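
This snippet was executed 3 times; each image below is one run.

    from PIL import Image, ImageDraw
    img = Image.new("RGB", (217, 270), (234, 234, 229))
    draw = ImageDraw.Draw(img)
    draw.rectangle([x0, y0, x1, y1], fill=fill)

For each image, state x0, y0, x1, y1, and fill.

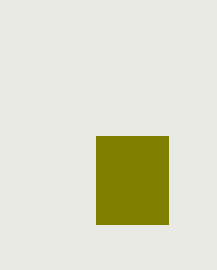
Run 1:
x0 = 96
y0 = 136
x1 = 168
y1 = 224
fill = 'olive'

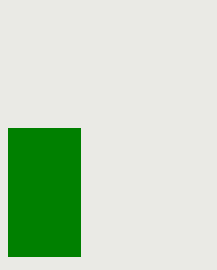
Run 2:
x0 = 8, y0 = 128, x1 = 80, y1 = 256, fill = 'green'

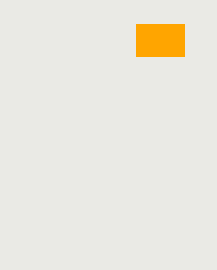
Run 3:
x0 = 136, y0 = 24, x1 = 184, y1 = 56, fill = 'orange'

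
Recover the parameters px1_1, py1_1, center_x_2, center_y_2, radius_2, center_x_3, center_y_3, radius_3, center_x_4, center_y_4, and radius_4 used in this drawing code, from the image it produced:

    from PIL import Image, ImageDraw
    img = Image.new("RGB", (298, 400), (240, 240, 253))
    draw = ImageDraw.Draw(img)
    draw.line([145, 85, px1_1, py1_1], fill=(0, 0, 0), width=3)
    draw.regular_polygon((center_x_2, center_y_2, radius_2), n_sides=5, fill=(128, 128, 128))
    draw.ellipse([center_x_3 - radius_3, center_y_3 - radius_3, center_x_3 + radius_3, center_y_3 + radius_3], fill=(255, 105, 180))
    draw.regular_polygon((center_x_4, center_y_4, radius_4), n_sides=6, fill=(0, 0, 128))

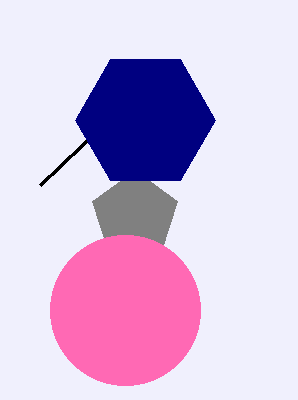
px1_1 = 40
py1_1 = 185
center_x_2 = 135
center_y_2 = 215
radius_2 = 45
center_x_3 = 125
center_y_3 = 310
radius_3 = 75
center_x_4 = 145
center_y_4 = 120
radius_4 = 70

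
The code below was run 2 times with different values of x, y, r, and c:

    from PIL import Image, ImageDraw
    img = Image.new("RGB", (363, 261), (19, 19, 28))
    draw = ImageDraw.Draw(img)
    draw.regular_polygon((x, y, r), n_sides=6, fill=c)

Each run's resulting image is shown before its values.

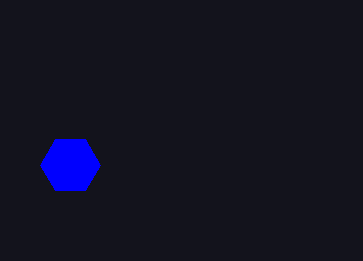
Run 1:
x = 70; y = 165; r = 30; c = 'blue'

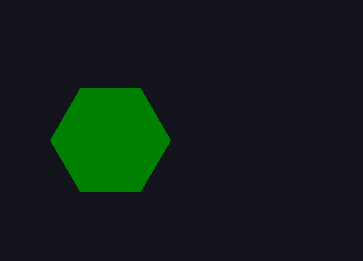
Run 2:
x = 110
y = 140
r = 60
c = 'green'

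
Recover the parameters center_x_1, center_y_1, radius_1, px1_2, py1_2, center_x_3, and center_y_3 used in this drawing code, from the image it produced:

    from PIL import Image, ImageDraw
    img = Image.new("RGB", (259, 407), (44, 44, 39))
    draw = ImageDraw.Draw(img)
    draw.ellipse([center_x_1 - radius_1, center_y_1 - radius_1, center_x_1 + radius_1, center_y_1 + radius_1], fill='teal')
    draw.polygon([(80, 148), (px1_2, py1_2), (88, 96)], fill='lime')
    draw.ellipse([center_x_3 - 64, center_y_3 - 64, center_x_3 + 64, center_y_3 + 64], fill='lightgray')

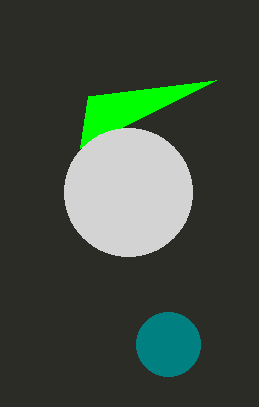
center_x_1 = 168; center_y_1 = 344; radius_1 = 32; px1_2 = 216; py1_2 = 80; center_x_3 = 128; center_y_3 = 192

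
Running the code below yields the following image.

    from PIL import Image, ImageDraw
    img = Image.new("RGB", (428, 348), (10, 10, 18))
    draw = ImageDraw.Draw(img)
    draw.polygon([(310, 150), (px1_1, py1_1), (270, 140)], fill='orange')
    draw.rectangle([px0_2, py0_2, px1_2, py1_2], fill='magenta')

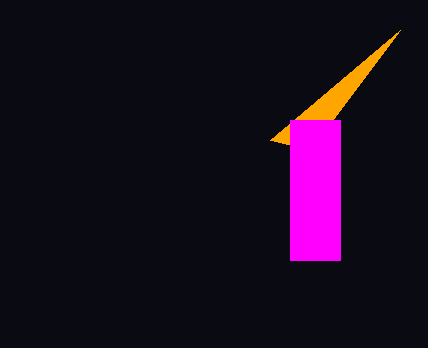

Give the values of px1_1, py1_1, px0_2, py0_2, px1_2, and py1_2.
px1_1 = 400, py1_1 = 30, px0_2 = 290, py0_2 = 120, px1_2 = 340, py1_2 = 260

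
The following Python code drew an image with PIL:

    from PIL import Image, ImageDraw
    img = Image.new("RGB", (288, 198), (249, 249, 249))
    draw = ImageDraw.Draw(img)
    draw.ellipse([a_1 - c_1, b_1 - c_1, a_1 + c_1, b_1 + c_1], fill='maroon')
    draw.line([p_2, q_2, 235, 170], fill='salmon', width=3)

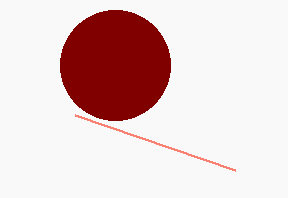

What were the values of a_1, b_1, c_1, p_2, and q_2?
a_1 = 115; b_1 = 65; c_1 = 55; p_2 = 75; q_2 = 115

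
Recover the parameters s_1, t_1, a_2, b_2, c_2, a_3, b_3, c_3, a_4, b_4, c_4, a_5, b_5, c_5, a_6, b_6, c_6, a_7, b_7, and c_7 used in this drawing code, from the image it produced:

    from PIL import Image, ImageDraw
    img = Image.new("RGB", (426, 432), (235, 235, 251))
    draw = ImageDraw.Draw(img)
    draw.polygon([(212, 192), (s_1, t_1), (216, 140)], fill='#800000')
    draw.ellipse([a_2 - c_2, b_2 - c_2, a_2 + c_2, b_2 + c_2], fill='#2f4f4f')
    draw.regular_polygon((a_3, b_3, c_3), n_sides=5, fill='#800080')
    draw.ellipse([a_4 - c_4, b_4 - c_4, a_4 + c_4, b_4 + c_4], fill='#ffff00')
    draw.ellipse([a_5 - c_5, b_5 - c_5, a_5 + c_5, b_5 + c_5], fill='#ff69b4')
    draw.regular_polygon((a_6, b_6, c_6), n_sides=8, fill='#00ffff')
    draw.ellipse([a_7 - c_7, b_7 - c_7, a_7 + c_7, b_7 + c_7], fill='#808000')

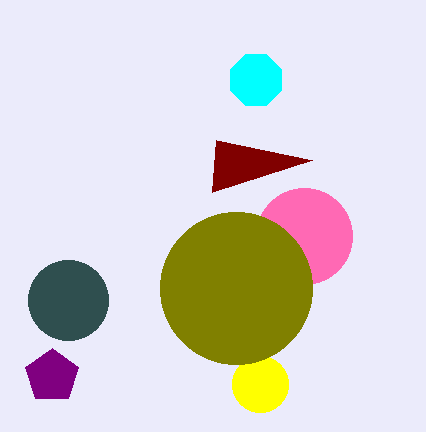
s_1 = 312, t_1 = 160, a_2 = 68, b_2 = 300, c_2 = 40, a_3 = 52, b_3 = 376, c_3 = 28, a_4 = 260, b_4 = 384, c_4 = 28, a_5 = 304, b_5 = 236, c_5 = 48, a_6 = 256, b_6 = 80, c_6 = 28, a_7 = 236, b_7 = 288, c_7 = 76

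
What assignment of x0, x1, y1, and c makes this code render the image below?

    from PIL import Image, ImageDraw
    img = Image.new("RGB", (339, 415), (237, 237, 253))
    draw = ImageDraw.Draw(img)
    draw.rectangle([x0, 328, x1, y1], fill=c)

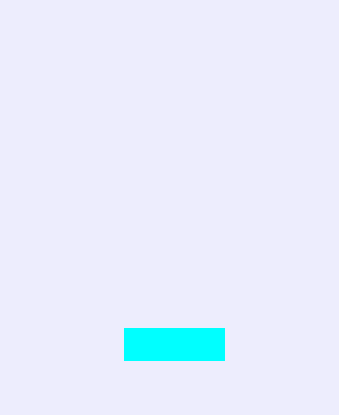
x0 = 124; x1 = 224; y1 = 360; c = 'cyan'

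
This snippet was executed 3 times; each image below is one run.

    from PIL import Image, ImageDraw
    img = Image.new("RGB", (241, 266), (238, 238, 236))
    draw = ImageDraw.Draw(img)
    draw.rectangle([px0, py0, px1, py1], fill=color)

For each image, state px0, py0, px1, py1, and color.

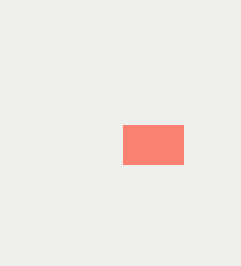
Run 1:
px0 = 123
py0 = 125
px1 = 183
py1 = 164
color = 'salmon'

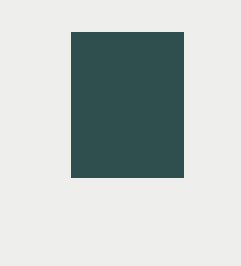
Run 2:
px0 = 71
py0 = 32
px1 = 183
py1 = 177
color = 'darkslategray'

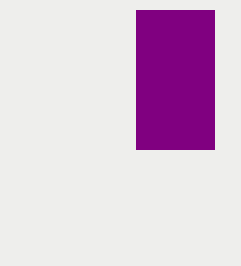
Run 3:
px0 = 136, py0 = 10, px1 = 214, py1 = 149, color = 'purple'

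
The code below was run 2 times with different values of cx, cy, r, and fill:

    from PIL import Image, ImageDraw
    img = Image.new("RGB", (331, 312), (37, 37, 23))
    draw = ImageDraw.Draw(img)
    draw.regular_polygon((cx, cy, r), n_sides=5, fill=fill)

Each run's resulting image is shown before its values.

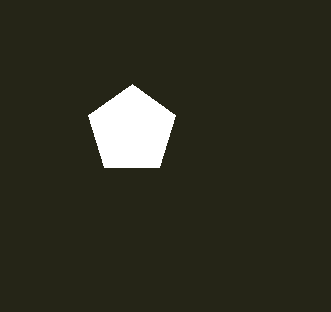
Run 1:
cx = 132; cy = 130; r = 46; fill = 'white'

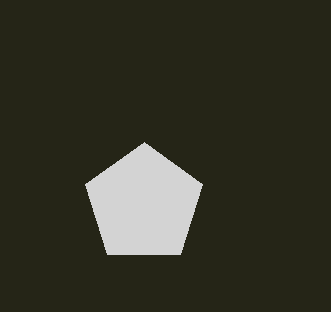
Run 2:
cx = 144, cy = 204, r = 62, fill = 'lightgray'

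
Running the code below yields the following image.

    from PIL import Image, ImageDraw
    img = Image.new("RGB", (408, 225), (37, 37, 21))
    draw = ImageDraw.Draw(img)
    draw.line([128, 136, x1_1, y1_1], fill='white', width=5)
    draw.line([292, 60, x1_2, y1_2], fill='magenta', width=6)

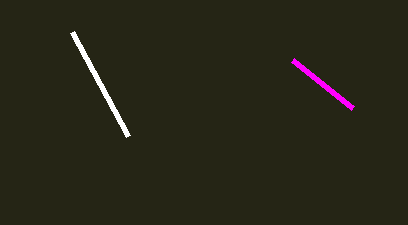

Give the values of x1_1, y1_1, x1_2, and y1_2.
x1_1 = 72, y1_1 = 32, x1_2 = 352, y1_2 = 108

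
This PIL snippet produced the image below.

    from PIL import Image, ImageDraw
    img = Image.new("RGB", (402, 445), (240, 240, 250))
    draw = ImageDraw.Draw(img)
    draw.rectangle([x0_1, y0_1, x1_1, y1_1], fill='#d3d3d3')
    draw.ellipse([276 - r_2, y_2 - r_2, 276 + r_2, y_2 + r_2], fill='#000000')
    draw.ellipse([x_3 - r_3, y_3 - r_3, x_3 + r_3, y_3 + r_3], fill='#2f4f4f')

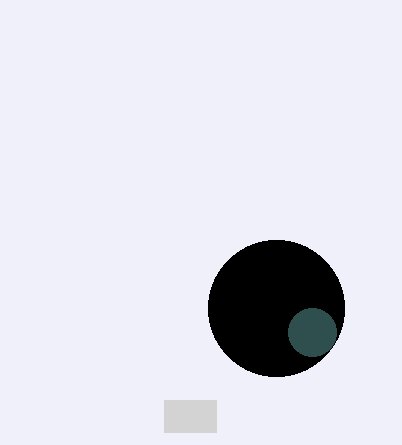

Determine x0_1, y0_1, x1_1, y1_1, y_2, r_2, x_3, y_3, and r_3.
x0_1 = 164
y0_1 = 400
x1_1 = 216
y1_1 = 432
y_2 = 308
r_2 = 68
x_3 = 312
y_3 = 332
r_3 = 24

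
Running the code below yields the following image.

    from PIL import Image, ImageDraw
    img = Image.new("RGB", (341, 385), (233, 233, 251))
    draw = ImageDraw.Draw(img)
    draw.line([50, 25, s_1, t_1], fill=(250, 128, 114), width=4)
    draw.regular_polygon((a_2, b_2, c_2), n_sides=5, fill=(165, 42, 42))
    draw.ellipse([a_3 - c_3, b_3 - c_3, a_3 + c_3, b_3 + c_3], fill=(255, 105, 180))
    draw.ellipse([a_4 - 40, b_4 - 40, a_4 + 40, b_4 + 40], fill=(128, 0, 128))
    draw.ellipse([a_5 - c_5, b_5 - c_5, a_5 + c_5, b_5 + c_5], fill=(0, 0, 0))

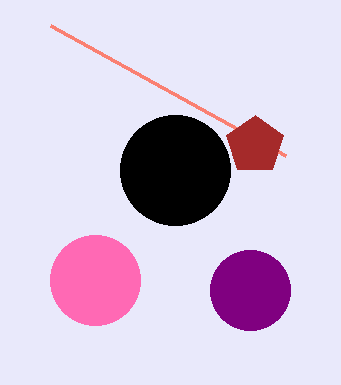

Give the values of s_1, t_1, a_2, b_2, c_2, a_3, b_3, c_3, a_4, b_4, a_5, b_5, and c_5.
s_1 = 285; t_1 = 155; a_2 = 255; b_2 = 145; c_2 = 30; a_3 = 95; b_3 = 280; c_3 = 45; a_4 = 250; b_4 = 290; a_5 = 175; b_5 = 170; c_5 = 55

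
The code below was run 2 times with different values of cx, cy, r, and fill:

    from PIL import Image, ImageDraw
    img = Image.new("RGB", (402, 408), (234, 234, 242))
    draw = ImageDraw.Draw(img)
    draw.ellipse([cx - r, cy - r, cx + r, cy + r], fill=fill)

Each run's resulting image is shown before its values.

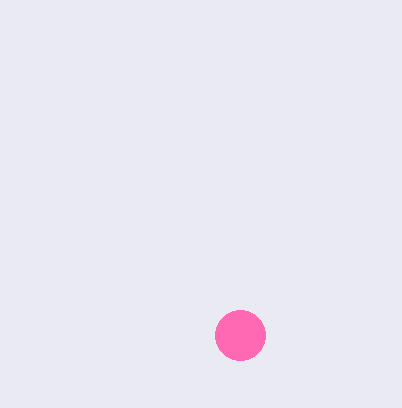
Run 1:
cx = 240, cy = 335, r = 25, fill = 'hotpink'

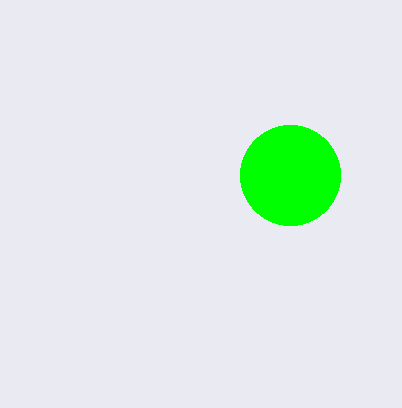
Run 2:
cx = 290; cy = 175; r = 50; fill = 'lime'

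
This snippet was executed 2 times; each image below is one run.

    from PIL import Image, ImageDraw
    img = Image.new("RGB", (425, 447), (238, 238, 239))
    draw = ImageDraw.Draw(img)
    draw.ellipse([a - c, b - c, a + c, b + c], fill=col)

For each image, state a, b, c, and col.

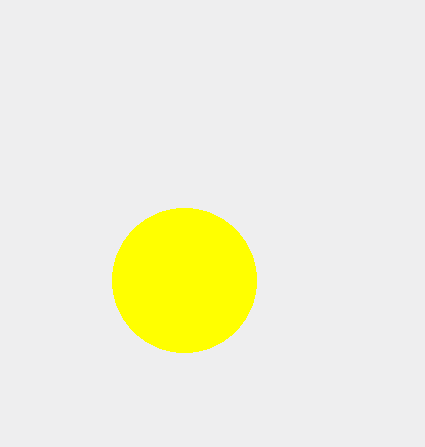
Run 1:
a = 184
b = 280
c = 72
col = 'yellow'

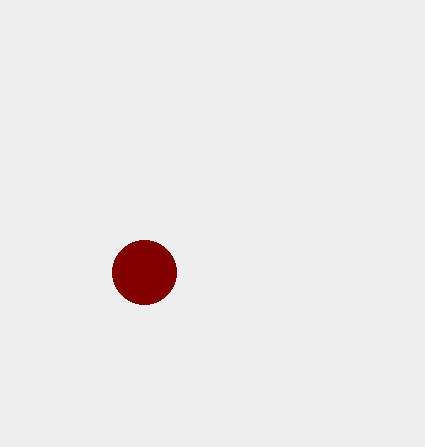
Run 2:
a = 144; b = 272; c = 32; col = 'maroon'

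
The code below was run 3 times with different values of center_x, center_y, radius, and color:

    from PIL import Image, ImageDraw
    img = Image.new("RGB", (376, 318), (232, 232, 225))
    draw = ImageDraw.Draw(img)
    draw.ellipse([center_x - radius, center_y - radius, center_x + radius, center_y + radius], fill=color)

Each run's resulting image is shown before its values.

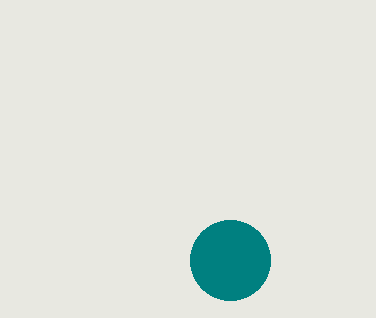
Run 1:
center_x = 230, center_y = 260, radius = 40, color = 'teal'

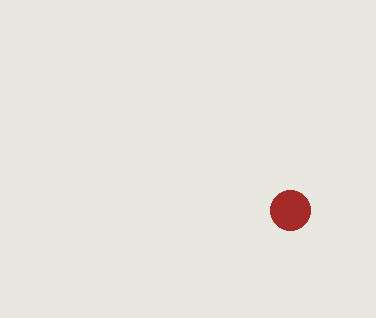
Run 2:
center_x = 290; center_y = 210; radius = 20; color = 'brown'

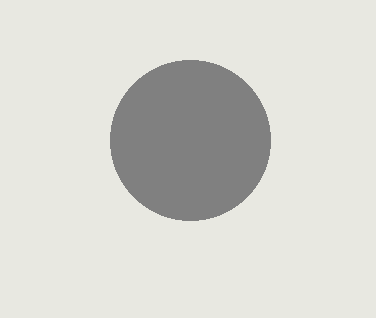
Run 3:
center_x = 190, center_y = 140, radius = 80, color = 'gray'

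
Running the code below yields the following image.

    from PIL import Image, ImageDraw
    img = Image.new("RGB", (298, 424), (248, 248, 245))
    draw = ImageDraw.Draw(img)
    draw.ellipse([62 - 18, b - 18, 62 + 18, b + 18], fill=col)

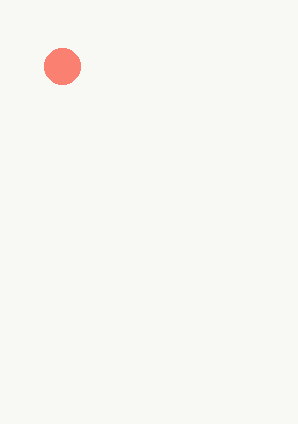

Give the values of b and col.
b = 66
col = 'salmon'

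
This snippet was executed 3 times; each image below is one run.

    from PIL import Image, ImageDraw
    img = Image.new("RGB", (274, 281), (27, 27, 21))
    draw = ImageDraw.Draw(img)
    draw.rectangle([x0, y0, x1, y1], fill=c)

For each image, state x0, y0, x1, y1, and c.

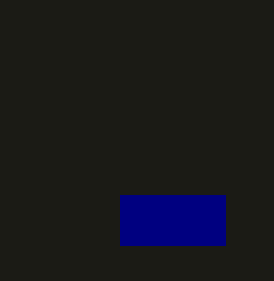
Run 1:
x0 = 120; y0 = 195; x1 = 225; y1 = 245; c = 'navy'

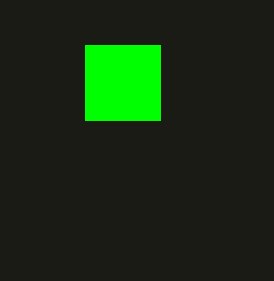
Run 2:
x0 = 85; y0 = 45; x1 = 160; y1 = 120; c = 'lime'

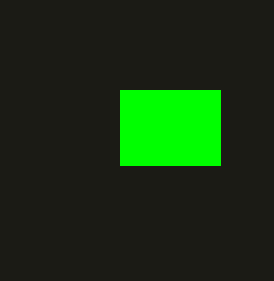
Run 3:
x0 = 120; y0 = 90; x1 = 220; y1 = 165; c = 'lime'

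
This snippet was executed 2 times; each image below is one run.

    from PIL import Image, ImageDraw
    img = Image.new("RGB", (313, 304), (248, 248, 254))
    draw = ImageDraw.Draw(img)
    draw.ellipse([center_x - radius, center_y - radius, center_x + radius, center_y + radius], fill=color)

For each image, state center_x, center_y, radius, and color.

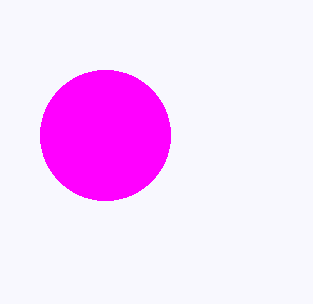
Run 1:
center_x = 105, center_y = 135, radius = 65, color = 'magenta'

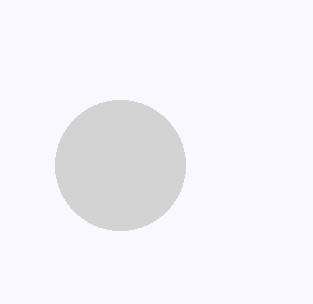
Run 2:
center_x = 120, center_y = 165, radius = 65, color = 'lightgray'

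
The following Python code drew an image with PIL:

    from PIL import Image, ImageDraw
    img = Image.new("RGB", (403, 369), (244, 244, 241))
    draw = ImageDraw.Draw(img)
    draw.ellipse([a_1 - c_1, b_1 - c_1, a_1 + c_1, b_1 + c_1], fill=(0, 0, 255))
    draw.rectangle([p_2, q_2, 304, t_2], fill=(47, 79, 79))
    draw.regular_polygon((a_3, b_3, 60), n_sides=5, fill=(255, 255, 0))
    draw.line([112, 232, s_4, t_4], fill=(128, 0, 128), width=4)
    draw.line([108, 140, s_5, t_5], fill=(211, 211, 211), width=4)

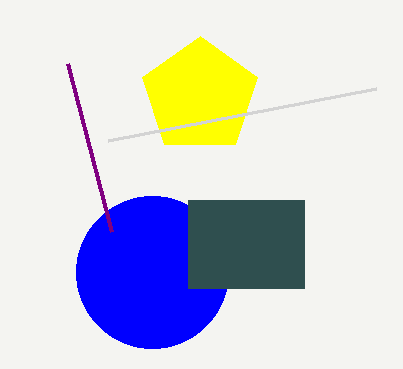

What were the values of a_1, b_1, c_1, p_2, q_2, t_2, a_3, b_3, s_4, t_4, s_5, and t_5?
a_1 = 152, b_1 = 272, c_1 = 76, p_2 = 188, q_2 = 200, t_2 = 288, a_3 = 200, b_3 = 96, s_4 = 68, t_4 = 64, s_5 = 376, t_5 = 88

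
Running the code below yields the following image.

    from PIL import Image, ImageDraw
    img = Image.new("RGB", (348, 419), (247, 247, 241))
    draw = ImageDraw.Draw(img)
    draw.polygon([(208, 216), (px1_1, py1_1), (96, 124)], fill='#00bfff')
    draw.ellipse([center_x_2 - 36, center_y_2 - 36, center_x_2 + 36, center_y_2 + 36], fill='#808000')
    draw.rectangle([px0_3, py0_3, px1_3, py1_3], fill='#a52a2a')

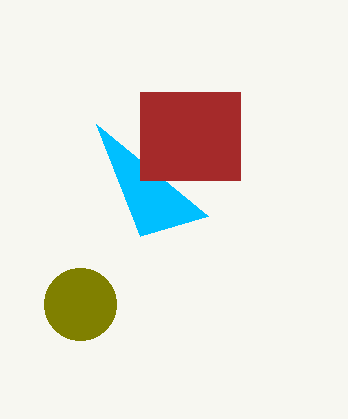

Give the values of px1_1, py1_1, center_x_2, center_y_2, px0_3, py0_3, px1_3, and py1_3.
px1_1 = 140
py1_1 = 236
center_x_2 = 80
center_y_2 = 304
px0_3 = 140
py0_3 = 92
px1_3 = 240
py1_3 = 180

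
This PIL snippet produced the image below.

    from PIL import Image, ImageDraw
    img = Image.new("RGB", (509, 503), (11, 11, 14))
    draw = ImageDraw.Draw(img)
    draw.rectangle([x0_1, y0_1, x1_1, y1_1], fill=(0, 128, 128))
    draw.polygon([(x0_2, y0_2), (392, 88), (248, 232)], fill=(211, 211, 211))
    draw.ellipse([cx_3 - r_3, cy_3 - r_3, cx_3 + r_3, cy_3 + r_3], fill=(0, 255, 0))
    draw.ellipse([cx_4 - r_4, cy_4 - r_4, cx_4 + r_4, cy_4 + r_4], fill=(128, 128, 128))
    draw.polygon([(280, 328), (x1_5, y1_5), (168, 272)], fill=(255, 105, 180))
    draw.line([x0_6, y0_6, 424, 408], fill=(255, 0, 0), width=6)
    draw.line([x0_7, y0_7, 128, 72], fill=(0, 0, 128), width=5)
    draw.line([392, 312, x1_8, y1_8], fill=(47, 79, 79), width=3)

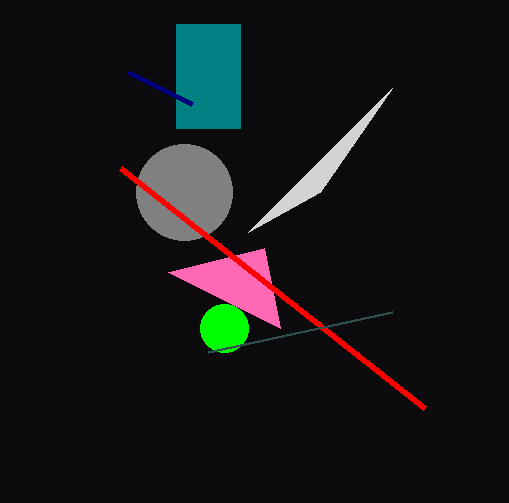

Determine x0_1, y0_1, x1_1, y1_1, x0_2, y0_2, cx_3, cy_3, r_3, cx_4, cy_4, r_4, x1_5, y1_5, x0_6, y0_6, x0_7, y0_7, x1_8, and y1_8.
x0_1 = 176; y0_1 = 24; x1_1 = 240; y1_1 = 128; x0_2 = 320; y0_2 = 192; cx_3 = 224; cy_3 = 328; r_3 = 24; cx_4 = 184; cy_4 = 192; r_4 = 48; x1_5 = 264; y1_5 = 248; x0_6 = 120; y0_6 = 168; x0_7 = 192; y0_7 = 104; x1_8 = 208; y1_8 = 352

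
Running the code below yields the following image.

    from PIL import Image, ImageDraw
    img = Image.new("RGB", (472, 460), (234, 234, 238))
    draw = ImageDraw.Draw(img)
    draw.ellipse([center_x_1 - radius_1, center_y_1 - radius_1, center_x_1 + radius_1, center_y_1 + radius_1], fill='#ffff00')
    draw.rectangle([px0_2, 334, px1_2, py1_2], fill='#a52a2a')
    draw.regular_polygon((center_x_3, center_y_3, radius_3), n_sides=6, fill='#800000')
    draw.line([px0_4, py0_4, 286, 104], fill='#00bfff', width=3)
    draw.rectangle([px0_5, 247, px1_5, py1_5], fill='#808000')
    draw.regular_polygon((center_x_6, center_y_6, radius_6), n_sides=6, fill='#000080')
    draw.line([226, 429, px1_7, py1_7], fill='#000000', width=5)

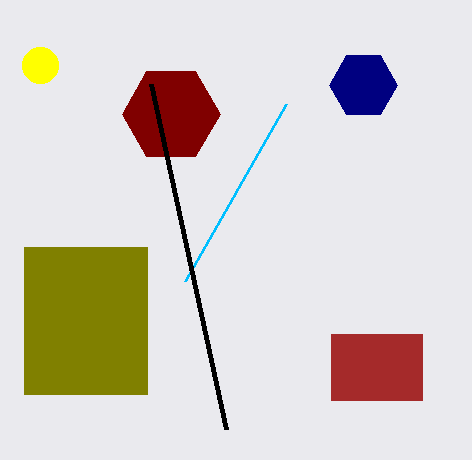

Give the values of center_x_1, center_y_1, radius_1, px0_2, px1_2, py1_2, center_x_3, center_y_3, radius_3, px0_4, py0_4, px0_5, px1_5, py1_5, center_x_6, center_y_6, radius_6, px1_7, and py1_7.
center_x_1 = 40; center_y_1 = 65; radius_1 = 18; px0_2 = 331; px1_2 = 422; py1_2 = 400; center_x_3 = 171; center_y_3 = 114; radius_3 = 49; px0_4 = 185; py0_4 = 281; px0_5 = 24; px1_5 = 147; py1_5 = 394; center_x_6 = 363; center_y_6 = 85; radius_6 = 34; px1_7 = 151; py1_7 = 84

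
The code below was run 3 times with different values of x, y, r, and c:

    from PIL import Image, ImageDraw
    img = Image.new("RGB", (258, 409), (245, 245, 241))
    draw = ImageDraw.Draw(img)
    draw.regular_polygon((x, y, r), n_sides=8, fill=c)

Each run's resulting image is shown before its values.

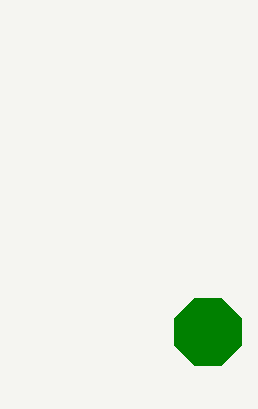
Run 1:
x = 208, y = 332, r = 36, c = 'green'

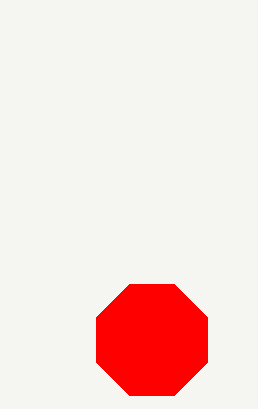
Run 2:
x = 152; y = 340; r = 60; c = 'red'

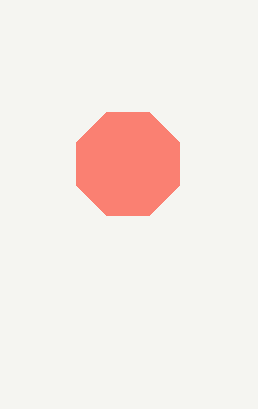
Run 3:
x = 128, y = 164, r = 56, c = 'salmon'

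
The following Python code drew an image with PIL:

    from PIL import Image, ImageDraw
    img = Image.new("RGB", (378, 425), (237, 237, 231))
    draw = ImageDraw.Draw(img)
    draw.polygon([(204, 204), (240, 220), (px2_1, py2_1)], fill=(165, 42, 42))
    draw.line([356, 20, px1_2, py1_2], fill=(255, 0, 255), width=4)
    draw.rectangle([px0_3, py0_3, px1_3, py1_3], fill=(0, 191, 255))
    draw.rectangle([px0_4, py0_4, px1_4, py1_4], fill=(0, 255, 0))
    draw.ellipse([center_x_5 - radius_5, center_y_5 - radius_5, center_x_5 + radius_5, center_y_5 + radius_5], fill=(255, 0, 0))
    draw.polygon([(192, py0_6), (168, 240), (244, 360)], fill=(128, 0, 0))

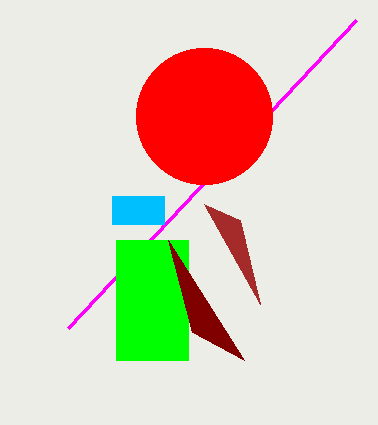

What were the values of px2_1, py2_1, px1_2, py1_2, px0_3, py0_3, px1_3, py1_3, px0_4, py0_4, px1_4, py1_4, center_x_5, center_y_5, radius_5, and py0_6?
px2_1 = 260; py2_1 = 304; px1_2 = 68; py1_2 = 328; px0_3 = 112; py0_3 = 196; px1_3 = 164; py1_3 = 224; px0_4 = 116; py0_4 = 240; px1_4 = 188; py1_4 = 360; center_x_5 = 204; center_y_5 = 116; radius_5 = 68; py0_6 = 332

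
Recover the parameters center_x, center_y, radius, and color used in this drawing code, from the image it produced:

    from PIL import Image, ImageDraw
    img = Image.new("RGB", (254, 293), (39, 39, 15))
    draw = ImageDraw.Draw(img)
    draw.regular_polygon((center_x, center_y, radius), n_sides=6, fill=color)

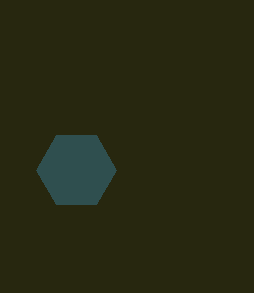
center_x = 76, center_y = 170, radius = 40, color = 'darkslategray'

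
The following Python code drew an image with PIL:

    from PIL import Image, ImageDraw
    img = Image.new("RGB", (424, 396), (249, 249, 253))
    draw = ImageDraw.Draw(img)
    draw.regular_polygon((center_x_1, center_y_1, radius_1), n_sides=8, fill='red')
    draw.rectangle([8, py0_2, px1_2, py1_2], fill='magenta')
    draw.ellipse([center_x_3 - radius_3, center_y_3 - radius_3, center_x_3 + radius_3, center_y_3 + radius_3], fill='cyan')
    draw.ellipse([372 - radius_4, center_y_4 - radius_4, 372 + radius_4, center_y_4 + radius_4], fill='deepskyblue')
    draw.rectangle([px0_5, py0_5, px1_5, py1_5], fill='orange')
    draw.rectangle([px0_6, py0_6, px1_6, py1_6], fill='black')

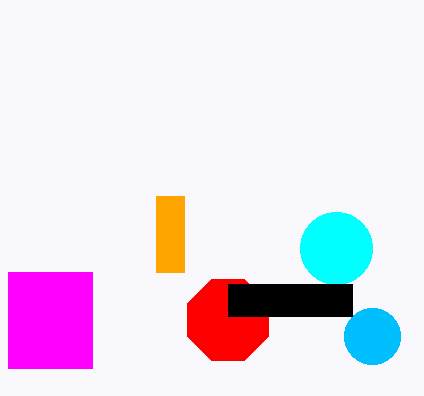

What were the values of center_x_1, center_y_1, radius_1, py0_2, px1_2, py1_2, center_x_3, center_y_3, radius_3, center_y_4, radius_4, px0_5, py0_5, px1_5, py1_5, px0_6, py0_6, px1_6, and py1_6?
center_x_1 = 228, center_y_1 = 320, radius_1 = 44, py0_2 = 272, px1_2 = 92, py1_2 = 368, center_x_3 = 336, center_y_3 = 248, radius_3 = 36, center_y_4 = 336, radius_4 = 28, px0_5 = 156, py0_5 = 196, px1_5 = 184, py1_5 = 272, px0_6 = 228, py0_6 = 284, px1_6 = 352, py1_6 = 316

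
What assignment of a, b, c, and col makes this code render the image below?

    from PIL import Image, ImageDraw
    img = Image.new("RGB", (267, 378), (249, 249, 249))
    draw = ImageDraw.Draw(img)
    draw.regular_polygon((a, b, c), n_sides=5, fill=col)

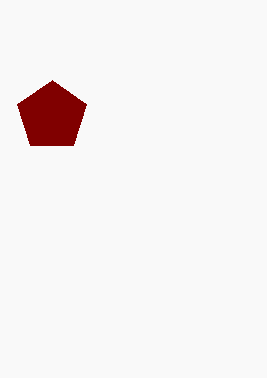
a = 52
b = 116
c = 36
col = 'maroon'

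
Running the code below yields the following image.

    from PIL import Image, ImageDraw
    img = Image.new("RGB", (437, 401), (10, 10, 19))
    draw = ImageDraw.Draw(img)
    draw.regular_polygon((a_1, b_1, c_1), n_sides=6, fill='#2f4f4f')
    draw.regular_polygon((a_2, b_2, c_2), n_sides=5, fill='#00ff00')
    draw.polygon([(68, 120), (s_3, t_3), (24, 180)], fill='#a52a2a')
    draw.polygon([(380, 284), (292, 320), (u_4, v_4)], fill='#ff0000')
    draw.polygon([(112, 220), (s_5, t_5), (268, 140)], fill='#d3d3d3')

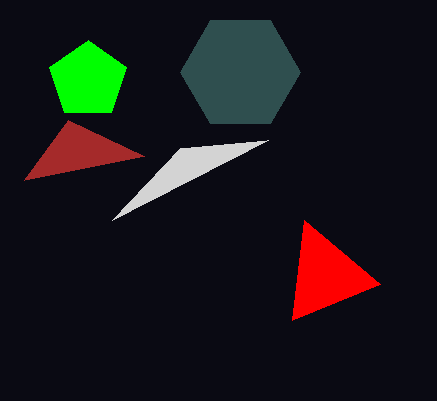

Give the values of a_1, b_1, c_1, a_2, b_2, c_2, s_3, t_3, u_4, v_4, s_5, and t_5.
a_1 = 240; b_1 = 72; c_1 = 60; a_2 = 88; b_2 = 80; c_2 = 40; s_3 = 144; t_3 = 156; u_4 = 304; v_4 = 220; s_5 = 180; t_5 = 148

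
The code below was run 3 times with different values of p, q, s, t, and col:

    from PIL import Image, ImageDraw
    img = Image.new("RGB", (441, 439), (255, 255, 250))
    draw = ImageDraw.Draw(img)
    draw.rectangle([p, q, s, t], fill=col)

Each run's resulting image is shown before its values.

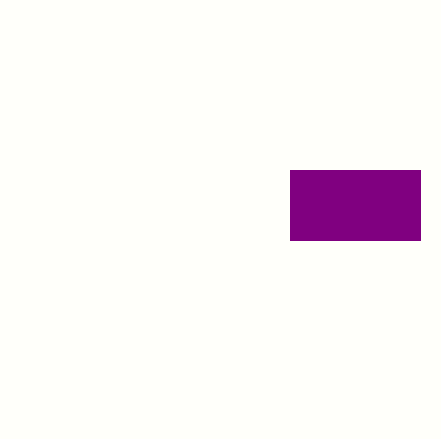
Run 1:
p = 290; q = 170; s = 420; t = 240; col = 'purple'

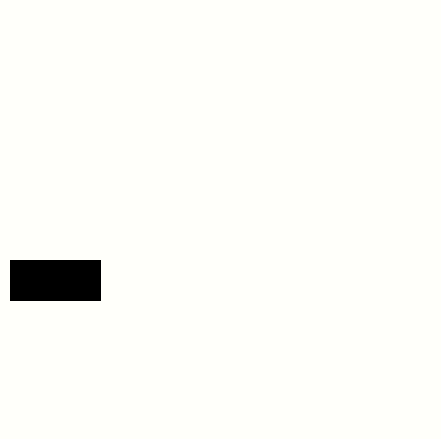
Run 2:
p = 10, q = 260, s = 100, t = 300, col = 'black'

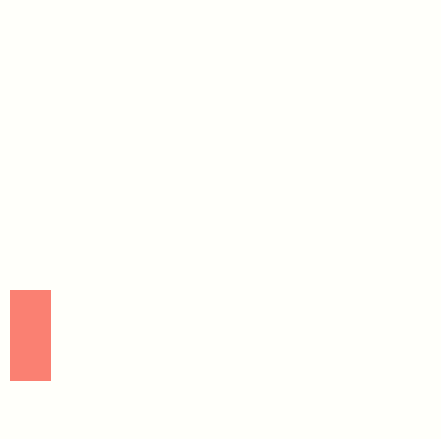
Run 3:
p = 10
q = 290
s = 50
t = 380
col = 'salmon'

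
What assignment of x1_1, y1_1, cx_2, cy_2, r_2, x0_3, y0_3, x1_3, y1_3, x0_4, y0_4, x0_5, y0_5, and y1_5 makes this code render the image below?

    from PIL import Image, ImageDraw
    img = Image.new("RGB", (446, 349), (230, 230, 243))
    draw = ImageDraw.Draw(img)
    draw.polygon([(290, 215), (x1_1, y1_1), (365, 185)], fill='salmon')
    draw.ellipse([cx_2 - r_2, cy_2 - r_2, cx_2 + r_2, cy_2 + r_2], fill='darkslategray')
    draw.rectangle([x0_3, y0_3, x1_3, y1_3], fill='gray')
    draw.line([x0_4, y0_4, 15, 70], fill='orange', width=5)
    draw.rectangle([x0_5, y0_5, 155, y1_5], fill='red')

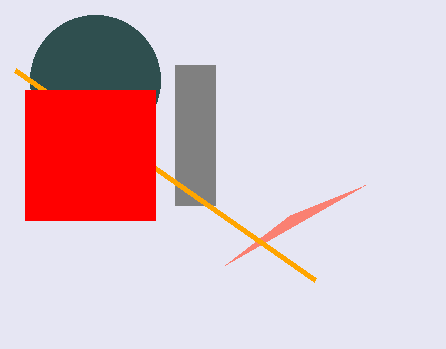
x1_1 = 225
y1_1 = 265
cx_2 = 95
cy_2 = 80
r_2 = 65
x0_3 = 175
y0_3 = 65
x1_3 = 215
y1_3 = 205
x0_4 = 315
y0_4 = 280
x0_5 = 25
y0_5 = 90
y1_5 = 220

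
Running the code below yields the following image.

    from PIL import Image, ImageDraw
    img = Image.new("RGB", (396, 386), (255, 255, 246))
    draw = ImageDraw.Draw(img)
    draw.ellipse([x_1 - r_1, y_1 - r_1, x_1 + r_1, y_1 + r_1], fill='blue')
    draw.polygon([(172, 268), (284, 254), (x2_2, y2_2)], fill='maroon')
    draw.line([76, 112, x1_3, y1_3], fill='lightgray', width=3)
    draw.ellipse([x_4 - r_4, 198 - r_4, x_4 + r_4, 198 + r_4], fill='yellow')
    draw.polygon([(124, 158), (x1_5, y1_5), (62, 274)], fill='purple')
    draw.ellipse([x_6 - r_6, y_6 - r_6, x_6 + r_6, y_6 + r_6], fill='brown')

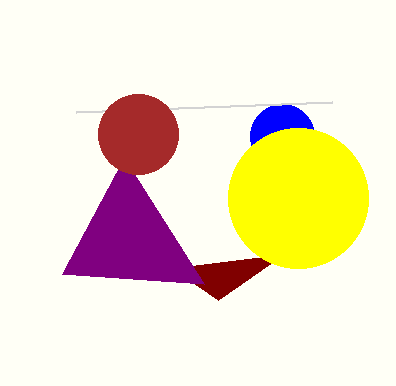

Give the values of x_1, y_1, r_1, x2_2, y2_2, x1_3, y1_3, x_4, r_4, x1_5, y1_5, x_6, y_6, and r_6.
x_1 = 282; y_1 = 136; r_1 = 32; x2_2 = 218; y2_2 = 300; x1_3 = 332; y1_3 = 102; x_4 = 298; r_4 = 70; x1_5 = 204; y1_5 = 284; x_6 = 138; y_6 = 134; r_6 = 40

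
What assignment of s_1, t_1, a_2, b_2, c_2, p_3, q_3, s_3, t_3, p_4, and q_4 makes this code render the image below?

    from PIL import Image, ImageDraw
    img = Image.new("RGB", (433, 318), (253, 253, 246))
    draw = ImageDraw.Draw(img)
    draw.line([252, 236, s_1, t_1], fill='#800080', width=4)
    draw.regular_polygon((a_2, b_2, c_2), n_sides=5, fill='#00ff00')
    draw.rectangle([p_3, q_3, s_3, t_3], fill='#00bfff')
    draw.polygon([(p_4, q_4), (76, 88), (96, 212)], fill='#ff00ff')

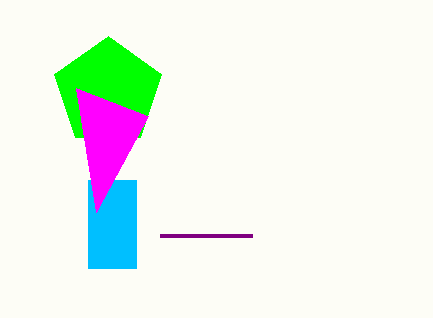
s_1 = 160; t_1 = 236; a_2 = 108; b_2 = 92; c_2 = 56; p_3 = 88; q_3 = 180; s_3 = 136; t_3 = 268; p_4 = 148; q_4 = 116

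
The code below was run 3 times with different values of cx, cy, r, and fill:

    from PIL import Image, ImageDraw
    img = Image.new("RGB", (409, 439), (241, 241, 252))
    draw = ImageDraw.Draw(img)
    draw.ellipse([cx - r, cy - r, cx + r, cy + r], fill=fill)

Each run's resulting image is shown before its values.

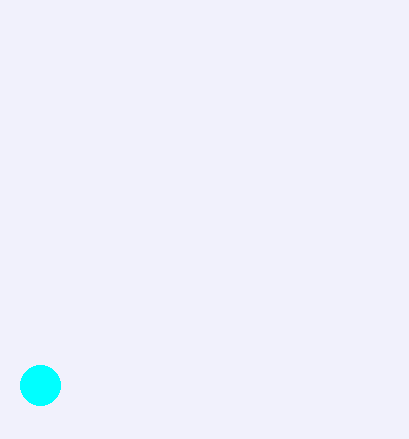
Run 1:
cx = 40; cy = 385; r = 20; fill = 'cyan'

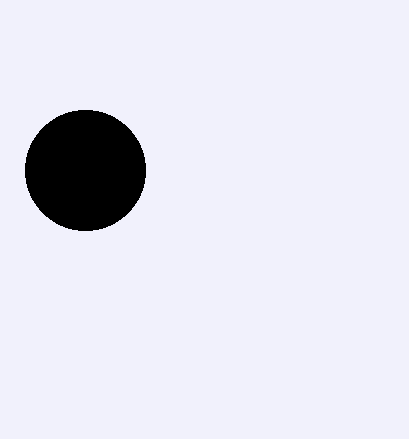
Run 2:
cx = 85; cy = 170; r = 60; fill = 'black'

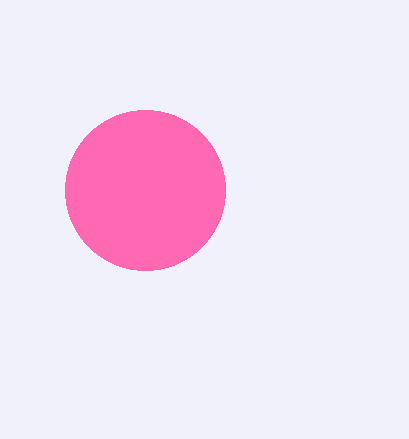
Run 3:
cx = 145, cy = 190, r = 80, fill = 'hotpink'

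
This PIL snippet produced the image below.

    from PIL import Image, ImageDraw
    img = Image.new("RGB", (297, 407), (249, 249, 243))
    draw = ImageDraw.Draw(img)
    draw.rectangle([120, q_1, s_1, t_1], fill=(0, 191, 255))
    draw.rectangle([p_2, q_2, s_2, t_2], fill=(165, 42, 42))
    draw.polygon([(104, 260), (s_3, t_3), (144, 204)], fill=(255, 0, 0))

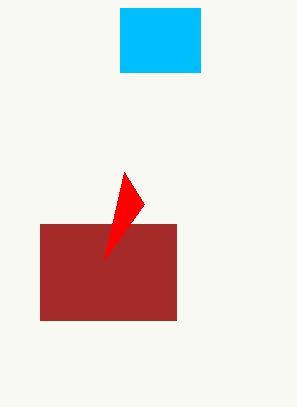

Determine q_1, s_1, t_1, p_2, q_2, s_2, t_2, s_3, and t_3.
q_1 = 8, s_1 = 200, t_1 = 72, p_2 = 40, q_2 = 224, s_2 = 176, t_2 = 320, s_3 = 124, t_3 = 172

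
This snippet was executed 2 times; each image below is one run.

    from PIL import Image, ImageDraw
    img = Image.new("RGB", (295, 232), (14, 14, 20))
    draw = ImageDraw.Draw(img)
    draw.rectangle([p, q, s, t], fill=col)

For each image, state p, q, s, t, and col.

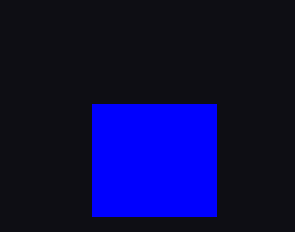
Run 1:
p = 92; q = 104; s = 216; t = 216; col = 'blue'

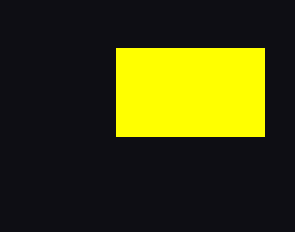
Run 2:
p = 116
q = 48
s = 264
t = 136
col = 'yellow'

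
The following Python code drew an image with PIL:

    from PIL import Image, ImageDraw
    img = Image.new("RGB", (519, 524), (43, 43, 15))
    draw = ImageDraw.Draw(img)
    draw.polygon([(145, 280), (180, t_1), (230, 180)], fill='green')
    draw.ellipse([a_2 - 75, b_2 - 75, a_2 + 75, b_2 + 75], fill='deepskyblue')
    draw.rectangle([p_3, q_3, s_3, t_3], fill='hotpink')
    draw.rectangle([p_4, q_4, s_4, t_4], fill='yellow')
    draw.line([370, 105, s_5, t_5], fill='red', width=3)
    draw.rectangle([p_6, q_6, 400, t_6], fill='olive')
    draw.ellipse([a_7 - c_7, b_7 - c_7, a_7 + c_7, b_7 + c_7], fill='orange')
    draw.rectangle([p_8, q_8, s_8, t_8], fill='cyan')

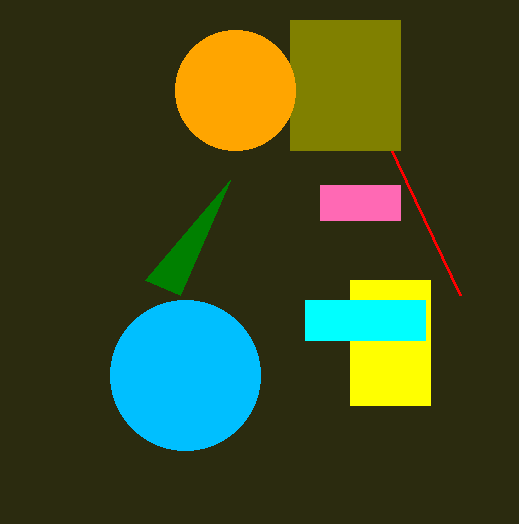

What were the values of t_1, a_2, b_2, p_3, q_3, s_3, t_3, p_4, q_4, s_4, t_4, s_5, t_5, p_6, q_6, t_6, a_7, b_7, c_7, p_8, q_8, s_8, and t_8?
t_1 = 295
a_2 = 185
b_2 = 375
p_3 = 320
q_3 = 185
s_3 = 400
t_3 = 220
p_4 = 350
q_4 = 280
s_4 = 430
t_4 = 405
s_5 = 460
t_5 = 295
p_6 = 290
q_6 = 20
t_6 = 150
a_7 = 235
b_7 = 90
c_7 = 60
p_8 = 305
q_8 = 300
s_8 = 425
t_8 = 340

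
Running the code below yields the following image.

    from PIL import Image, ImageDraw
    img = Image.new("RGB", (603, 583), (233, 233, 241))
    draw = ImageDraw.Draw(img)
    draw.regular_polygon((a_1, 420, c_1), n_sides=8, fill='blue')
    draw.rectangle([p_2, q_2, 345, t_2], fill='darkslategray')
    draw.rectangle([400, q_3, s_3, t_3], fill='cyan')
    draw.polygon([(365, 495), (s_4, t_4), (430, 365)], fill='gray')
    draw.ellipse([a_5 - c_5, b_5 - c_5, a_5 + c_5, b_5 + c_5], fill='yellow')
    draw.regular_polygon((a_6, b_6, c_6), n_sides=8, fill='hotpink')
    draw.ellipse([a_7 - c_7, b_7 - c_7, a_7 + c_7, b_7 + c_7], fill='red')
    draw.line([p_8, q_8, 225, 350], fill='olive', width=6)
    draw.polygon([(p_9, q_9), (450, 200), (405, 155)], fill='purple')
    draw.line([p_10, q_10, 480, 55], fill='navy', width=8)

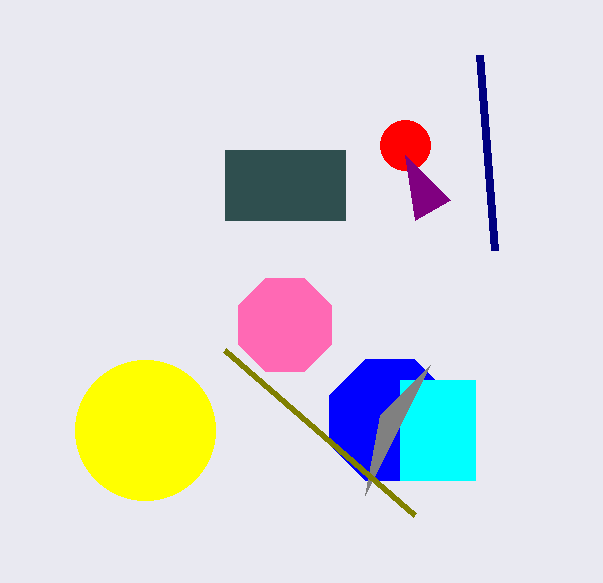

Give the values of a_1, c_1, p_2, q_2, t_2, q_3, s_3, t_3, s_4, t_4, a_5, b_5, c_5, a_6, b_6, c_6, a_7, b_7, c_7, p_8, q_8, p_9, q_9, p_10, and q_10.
a_1 = 390; c_1 = 65; p_2 = 225; q_2 = 150; t_2 = 220; q_3 = 380; s_3 = 475; t_3 = 480; s_4 = 380; t_4 = 415; a_5 = 145; b_5 = 430; c_5 = 70; a_6 = 285; b_6 = 325; c_6 = 50; a_7 = 405; b_7 = 145; c_7 = 25; p_8 = 415; q_8 = 515; p_9 = 415; q_9 = 220; p_10 = 495; q_10 = 250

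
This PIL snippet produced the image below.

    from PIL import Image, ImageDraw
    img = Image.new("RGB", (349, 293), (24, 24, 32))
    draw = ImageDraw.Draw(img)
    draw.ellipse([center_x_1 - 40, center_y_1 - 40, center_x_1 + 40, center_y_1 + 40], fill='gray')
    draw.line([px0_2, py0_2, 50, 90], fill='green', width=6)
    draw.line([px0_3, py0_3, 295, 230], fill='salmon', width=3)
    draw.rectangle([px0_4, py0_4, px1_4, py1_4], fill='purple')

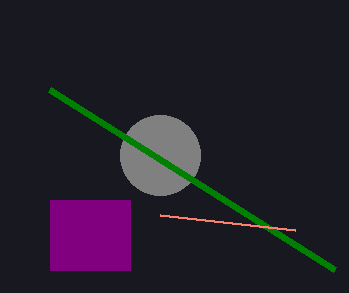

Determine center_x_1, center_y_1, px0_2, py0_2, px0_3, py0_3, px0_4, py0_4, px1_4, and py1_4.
center_x_1 = 160
center_y_1 = 155
px0_2 = 335
py0_2 = 270
px0_3 = 160
py0_3 = 215
px0_4 = 50
py0_4 = 200
px1_4 = 130
py1_4 = 270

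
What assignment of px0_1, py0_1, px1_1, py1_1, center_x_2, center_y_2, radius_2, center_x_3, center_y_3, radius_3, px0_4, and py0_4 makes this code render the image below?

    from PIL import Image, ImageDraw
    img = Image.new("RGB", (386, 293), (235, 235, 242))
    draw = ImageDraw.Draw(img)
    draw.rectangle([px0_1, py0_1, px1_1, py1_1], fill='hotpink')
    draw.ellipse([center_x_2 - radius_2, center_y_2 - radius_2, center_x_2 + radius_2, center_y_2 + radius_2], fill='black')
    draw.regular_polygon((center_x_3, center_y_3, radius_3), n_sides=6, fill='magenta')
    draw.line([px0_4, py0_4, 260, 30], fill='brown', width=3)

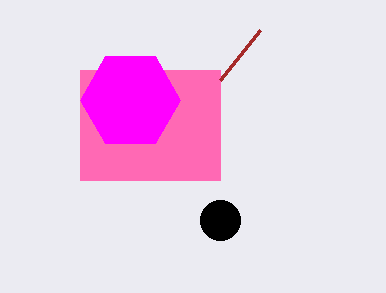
px0_1 = 80, py0_1 = 70, px1_1 = 220, py1_1 = 180, center_x_2 = 220, center_y_2 = 220, radius_2 = 20, center_x_3 = 130, center_y_3 = 100, radius_3 = 50, px0_4 = 220, py0_4 = 80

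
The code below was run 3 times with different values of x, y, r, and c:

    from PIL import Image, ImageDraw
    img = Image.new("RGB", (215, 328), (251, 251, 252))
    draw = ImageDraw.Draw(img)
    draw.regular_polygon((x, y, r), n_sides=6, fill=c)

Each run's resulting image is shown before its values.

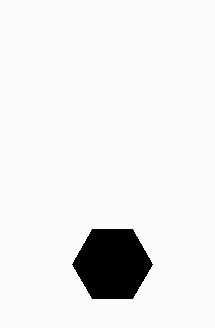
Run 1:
x = 112; y = 264; r = 40; c = 'black'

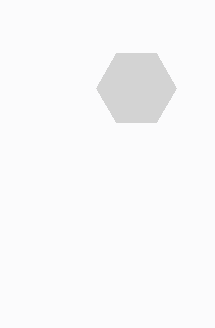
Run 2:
x = 136, y = 88, r = 40, c = 'lightgray'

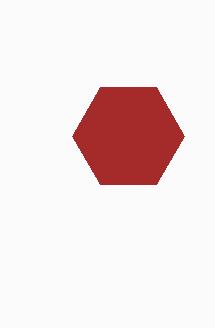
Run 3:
x = 128, y = 136, r = 56, c = 'brown'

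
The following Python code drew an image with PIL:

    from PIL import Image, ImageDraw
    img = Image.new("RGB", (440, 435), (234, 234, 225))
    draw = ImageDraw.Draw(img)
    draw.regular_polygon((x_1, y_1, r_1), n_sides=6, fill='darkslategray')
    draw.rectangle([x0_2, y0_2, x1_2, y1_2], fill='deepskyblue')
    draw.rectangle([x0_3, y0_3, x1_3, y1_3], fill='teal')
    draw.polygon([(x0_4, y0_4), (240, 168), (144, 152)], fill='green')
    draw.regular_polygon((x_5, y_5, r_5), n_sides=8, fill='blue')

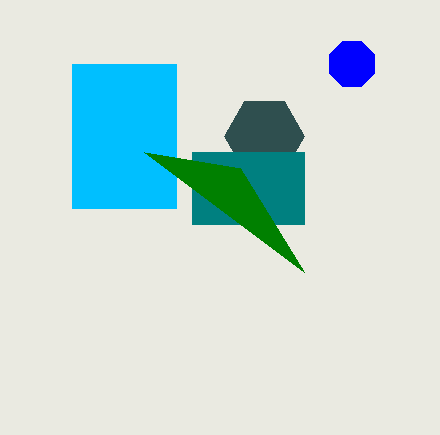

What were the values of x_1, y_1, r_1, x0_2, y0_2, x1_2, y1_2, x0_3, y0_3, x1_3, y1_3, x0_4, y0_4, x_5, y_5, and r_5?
x_1 = 264, y_1 = 136, r_1 = 40, x0_2 = 72, y0_2 = 64, x1_2 = 176, y1_2 = 208, x0_3 = 192, y0_3 = 152, x1_3 = 304, y1_3 = 224, x0_4 = 304, y0_4 = 272, x_5 = 352, y_5 = 64, r_5 = 24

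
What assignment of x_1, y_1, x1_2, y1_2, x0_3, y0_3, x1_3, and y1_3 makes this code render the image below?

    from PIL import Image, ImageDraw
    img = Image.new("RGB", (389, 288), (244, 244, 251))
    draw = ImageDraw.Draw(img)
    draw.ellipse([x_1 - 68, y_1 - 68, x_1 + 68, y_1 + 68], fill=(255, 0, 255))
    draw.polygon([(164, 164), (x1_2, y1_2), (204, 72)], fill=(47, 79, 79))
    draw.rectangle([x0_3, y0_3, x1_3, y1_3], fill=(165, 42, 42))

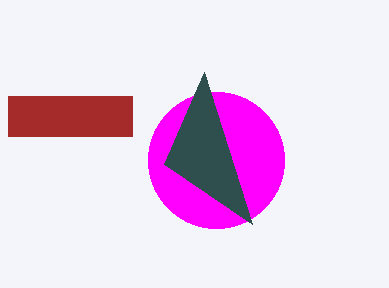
x_1 = 216; y_1 = 160; x1_2 = 252; y1_2 = 224; x0_3 = 8; y0_3 = 96; x1_3 = 132; y1_3 = 136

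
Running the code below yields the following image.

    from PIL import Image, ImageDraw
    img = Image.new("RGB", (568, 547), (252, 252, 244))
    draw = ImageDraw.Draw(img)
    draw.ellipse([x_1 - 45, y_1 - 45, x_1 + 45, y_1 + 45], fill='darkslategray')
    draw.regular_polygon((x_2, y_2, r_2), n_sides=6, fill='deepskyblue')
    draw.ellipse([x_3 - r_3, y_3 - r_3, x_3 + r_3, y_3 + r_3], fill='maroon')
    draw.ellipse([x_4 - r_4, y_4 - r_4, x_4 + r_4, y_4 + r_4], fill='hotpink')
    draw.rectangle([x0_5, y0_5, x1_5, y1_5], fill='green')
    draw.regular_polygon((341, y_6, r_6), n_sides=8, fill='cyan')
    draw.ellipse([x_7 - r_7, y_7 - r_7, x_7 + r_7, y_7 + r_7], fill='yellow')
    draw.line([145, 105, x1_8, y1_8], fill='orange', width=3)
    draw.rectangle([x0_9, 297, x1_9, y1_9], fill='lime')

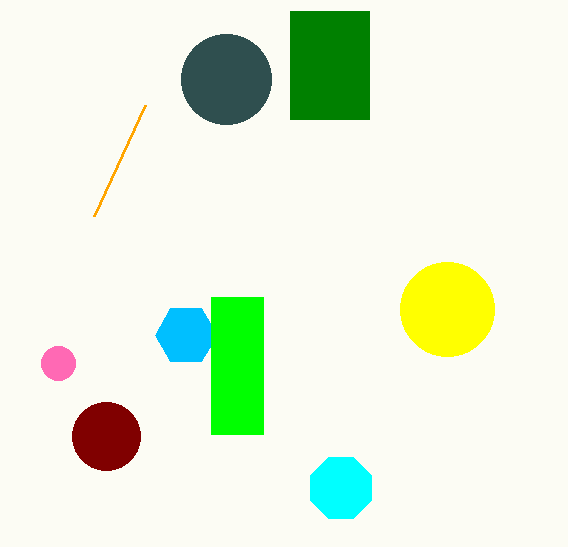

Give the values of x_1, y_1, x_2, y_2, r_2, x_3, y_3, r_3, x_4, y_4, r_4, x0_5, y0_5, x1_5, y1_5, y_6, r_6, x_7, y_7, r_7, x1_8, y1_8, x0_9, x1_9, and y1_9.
x_1 = 226
y_1 = 79
x_2 = 186
y_2 = 335
r_2 = 31
x_3 = 106
y_3 = 436
r_3 = 34
x_4 = 58
y_4 = 363
r_4 = 17
x0_5 = 290
y0_5 = 11
x1_5 = 369
y1_5 = 119
y_6 = 488
r_6 = 33
x_7 = 447
y_7 = 309
r_7 = 47
x1_8 = 94
y1_8 = 216
x0_9 = 211
x1_9 = 263
y1_9 = 434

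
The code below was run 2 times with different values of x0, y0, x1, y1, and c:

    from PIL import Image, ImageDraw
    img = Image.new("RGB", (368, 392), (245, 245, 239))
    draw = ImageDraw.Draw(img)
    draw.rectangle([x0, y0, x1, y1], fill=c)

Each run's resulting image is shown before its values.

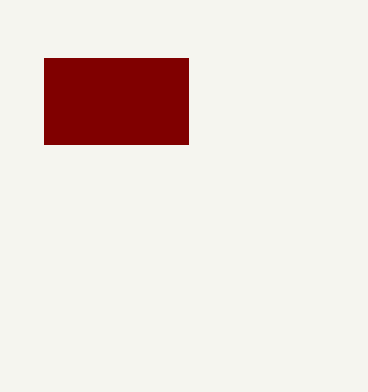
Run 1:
x0 = 44; y0 = 58; x1 = 188; y1 = 144; c = 'maroon'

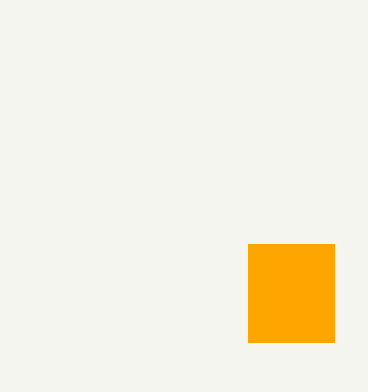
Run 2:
x0 = 248, y0 = 244, x1 = 334, y1 = 342, c = 'orange'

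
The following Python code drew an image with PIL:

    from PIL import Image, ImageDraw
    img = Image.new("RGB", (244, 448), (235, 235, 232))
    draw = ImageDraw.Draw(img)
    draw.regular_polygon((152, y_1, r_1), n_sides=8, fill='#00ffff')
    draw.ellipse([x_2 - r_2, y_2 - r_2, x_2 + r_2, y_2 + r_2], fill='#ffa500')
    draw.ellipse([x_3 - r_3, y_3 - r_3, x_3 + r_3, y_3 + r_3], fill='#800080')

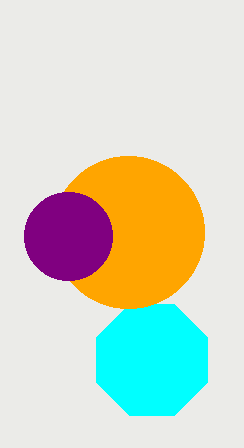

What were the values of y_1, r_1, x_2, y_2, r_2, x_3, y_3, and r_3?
y_1 = 360
r_1 = 60
x_2 = 128
y_2 = 232
r_2 = 76
x_3 = 68
y_3 = 236
r_3 = 44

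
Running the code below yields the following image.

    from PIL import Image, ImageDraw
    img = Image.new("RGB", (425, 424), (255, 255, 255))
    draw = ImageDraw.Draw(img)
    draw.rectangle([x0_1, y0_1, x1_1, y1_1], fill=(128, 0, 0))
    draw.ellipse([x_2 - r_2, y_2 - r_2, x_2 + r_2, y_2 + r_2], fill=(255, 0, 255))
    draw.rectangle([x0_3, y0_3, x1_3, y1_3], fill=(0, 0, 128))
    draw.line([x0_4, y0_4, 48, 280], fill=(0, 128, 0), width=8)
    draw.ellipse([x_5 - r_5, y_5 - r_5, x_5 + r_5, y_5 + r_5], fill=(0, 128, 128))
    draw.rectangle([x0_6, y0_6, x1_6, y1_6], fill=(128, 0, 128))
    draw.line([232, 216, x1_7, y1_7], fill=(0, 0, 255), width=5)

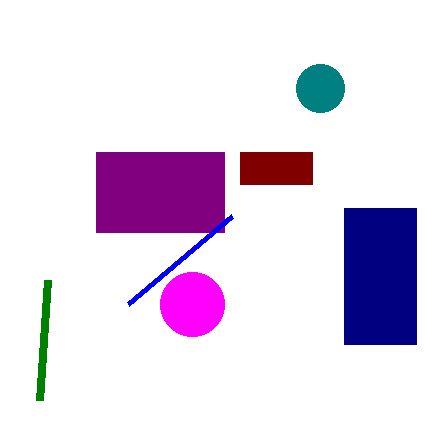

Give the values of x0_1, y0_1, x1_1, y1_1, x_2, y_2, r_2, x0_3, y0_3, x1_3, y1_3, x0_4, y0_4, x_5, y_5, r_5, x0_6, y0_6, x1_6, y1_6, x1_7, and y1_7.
x0_1 = 240
y0_1 = 152
x1_1 = 312
y1_1 = 184
x_2 = 192
y_2 = 304
r_2 = 32
x0_3 = 344
y0_3 = 208
x1_3 = 416
y1_3 = 344
x0_4 = 40
y0_4 = 400
x_5 = 320
y_5 = 88
r_5 = 24
x0_6 = 96
y0_6 = 152
x1_6 = 224
y1_6 = 232
x1_7 = 128
y1_7 = 304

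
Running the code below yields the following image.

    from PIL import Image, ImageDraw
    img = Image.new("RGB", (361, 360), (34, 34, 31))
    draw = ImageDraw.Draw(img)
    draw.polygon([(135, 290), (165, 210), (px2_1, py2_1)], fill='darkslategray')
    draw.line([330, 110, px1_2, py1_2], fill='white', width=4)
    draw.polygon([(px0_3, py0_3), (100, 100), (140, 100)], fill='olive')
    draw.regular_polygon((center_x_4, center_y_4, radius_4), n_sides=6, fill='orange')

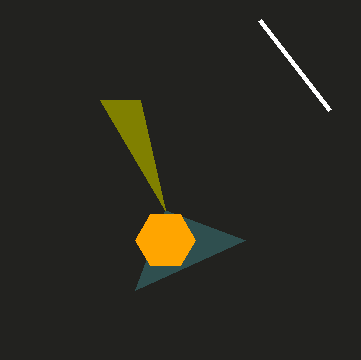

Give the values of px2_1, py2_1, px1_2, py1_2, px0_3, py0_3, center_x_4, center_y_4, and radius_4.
px2_1 = 245, py2_1 = 240, px1_2 = 260, py1_2 = 20, px0_3 = 165, py0_3 = 210, center_x_4 = 165, center_y_4 = 240, radius_4 = 30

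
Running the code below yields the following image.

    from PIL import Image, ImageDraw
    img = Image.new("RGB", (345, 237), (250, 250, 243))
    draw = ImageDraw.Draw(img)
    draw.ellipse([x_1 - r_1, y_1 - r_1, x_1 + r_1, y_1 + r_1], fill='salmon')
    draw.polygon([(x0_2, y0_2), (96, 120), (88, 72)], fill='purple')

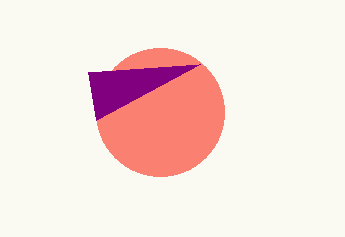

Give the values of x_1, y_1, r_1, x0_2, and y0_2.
x_1 = 160, y_1 = 112, r_1 = 64, x0_2 = 200, y0_2 = 64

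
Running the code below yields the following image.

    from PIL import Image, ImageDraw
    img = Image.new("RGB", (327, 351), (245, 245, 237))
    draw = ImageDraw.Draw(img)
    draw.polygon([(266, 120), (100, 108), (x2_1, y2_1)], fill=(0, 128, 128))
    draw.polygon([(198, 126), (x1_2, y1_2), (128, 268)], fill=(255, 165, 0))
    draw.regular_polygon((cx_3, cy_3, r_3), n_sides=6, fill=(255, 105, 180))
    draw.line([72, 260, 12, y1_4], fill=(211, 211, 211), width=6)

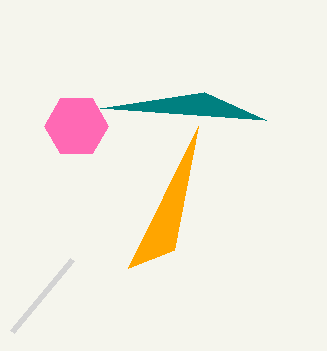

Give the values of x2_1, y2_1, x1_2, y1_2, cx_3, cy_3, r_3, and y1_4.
x2_1 = 204; y2_1 = 92; x1_2 = 174; y1_2 = 250; cx_3 = 76; cy_3 = 126; r_3 = 32; y1_4 = 332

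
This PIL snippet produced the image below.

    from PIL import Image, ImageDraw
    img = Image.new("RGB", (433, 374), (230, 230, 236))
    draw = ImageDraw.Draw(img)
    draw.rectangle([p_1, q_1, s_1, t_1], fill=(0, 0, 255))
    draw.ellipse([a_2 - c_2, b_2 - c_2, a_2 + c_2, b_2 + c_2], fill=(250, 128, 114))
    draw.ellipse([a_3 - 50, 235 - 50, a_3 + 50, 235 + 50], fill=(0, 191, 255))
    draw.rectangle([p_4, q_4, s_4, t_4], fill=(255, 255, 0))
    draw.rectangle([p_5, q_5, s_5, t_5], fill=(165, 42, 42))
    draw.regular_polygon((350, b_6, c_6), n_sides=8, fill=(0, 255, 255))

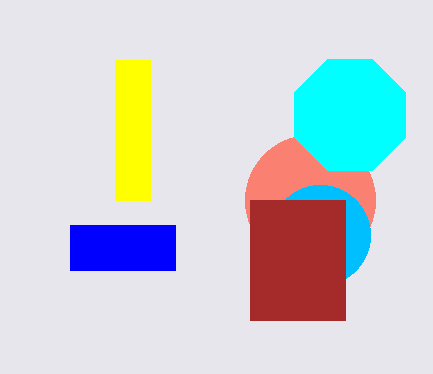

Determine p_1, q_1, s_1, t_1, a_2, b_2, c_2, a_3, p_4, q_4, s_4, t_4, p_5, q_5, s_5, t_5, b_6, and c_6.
p_1 = 70; q_1 = 225; s_1 = 175; t_1 = 270; a_2 = 310; b_2 = 200; c_2 = 65; a_3 = 320; p_4 = 115; q_4 = 60; s_4 = 150; t_4 = 200; p_5 = 250; q_5 = 200; s_5 = 345; t_5 = 320; b_6 = 115; c_6 = 60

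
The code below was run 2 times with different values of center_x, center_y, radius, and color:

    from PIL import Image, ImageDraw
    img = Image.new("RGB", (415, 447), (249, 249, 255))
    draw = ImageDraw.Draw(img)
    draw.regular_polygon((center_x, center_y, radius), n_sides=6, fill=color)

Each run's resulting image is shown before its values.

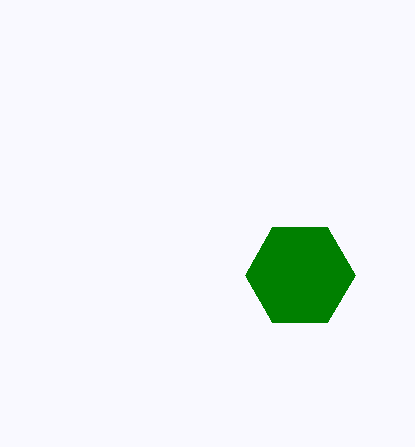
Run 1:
center_x = 300
center_y = 275
radius = 55
color = 'green'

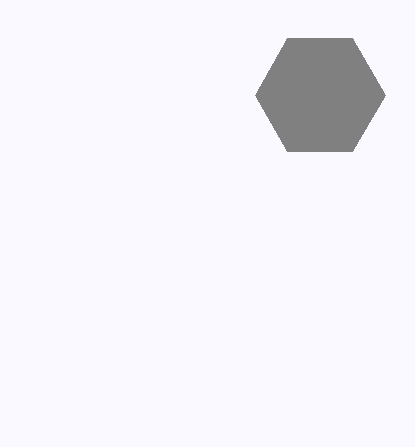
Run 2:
center_x = 320
center_y = 95
radius = 65
color = 'gray'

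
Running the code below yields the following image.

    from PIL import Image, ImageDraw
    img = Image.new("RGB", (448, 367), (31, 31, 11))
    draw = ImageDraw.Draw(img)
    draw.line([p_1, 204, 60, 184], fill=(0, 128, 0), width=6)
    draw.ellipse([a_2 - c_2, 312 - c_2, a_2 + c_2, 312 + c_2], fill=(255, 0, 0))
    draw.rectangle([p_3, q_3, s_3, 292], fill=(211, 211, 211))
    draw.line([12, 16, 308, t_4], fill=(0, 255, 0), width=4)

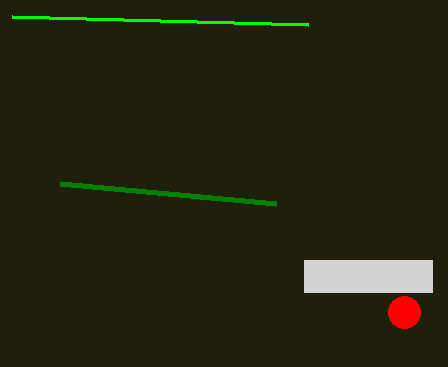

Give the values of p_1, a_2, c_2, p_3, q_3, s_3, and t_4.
p_1 = 276, a_2 = 404, c_2 = 16, p_3 = 304, q_3 = 260, s_3 = 432, t_4 = 24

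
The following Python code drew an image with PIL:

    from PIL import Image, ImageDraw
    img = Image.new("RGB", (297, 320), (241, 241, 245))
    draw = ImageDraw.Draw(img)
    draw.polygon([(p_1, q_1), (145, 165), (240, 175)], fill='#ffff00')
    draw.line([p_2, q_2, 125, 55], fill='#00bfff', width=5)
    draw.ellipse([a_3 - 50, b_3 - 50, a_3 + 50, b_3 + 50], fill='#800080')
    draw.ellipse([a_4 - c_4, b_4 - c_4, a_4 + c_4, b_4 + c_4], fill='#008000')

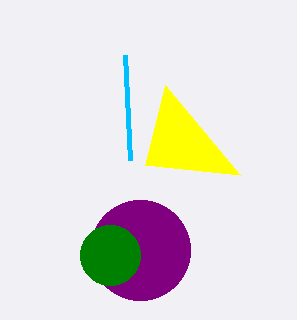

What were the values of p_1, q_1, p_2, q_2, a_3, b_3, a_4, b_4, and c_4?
p_1 = 165, q_1 = 85, p_2 = 130, q_2 = 160, a_3 = 140, b_3 = 250, a_4 = 110, b_4 = 255, c_4 = 30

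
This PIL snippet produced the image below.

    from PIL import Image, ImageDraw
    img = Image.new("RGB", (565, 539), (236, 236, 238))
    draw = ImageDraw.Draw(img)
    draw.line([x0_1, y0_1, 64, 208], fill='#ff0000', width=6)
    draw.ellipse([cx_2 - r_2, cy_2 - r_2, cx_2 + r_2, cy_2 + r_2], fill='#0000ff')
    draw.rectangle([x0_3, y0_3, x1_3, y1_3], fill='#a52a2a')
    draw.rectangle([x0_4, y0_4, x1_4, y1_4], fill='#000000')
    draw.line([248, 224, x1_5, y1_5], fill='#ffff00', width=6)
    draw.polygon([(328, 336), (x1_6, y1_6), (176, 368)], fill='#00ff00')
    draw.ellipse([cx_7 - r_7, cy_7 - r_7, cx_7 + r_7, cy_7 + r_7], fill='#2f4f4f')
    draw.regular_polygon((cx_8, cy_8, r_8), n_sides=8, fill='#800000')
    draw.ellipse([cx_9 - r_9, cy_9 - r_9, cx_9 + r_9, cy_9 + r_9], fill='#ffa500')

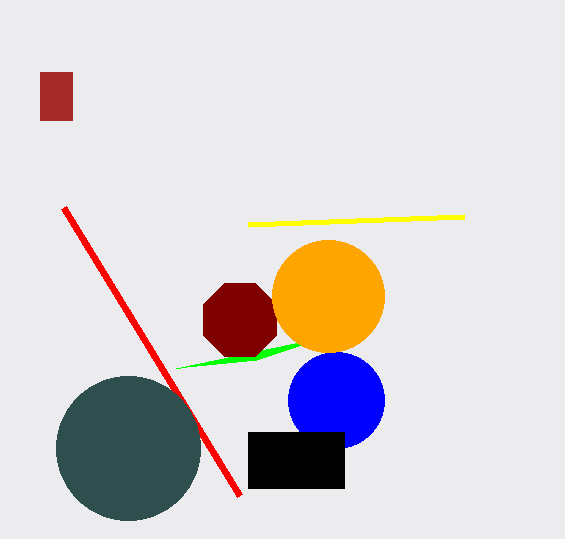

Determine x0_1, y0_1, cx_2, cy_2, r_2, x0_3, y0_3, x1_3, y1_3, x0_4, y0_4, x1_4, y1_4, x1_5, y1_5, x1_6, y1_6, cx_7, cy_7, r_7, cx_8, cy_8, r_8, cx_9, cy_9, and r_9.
x0_1 = 240, y0_1 = 496, cx_2 = 336, cy_2 = 400, r_2 = 48, x0_3 = 40, y0_3 = 72, x1_3 = 72, y1_3 = 120, x0_4 = 248, y0_4 = 432, x1_4 = 344, y1_4 = 488, x1_5 = 464, y1_5 = 216, x1_6 = 256, y1_6 = 360, cx_7 = 128, cy_7 = 448, r_7 = 72, cx_8 = 240, cy_8 = 320, r_8 = 40, cx_9 = 328, cy_9 = 296, r_9 = 56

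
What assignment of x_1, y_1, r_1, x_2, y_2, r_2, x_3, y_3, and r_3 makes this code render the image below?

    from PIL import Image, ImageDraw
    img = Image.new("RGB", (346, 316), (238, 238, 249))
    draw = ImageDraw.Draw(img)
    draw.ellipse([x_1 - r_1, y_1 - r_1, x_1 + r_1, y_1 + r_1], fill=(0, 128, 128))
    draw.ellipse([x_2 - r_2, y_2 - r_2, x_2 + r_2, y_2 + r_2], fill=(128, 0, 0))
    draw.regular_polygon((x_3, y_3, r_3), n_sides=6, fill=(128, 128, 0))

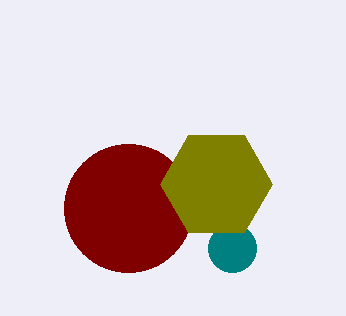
x_1 = 232, y_1 = 248, r_1 = 24, x_2 = 128, y_2 = 208, r_2 = 64, x_3 = 216, y_3 = 184, r_3 = 56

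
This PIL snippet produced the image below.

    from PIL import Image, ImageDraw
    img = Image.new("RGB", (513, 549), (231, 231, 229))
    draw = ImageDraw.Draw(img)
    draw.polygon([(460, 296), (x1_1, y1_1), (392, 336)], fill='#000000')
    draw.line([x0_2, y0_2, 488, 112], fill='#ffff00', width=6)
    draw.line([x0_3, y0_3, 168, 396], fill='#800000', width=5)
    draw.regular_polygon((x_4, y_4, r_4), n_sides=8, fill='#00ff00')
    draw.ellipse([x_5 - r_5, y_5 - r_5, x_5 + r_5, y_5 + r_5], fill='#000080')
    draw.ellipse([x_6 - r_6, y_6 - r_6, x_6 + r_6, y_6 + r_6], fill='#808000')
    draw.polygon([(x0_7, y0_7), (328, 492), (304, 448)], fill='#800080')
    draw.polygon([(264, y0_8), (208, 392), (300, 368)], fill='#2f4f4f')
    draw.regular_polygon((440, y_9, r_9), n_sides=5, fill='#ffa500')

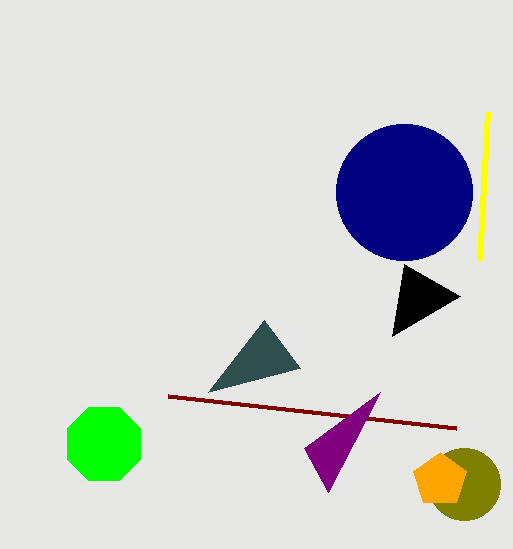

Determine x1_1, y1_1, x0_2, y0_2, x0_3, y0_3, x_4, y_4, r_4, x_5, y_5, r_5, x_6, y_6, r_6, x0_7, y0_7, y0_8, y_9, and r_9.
x1_1 = 404
y1_1 = 264
x0_2 = 480
y0_2 = 260
x0_3 = 456
y0_3 = 428
x_4 = 104
y_4 = 444
r_4 = 40
x_5 = 404
y_5 = 192
r_5 = 68
x_6 = 464
y_6 = 484
r_6 = 36
x0_7 = 380
y0_7 = 392
y0_8 = 320
y_9 = 480
r_9 = 28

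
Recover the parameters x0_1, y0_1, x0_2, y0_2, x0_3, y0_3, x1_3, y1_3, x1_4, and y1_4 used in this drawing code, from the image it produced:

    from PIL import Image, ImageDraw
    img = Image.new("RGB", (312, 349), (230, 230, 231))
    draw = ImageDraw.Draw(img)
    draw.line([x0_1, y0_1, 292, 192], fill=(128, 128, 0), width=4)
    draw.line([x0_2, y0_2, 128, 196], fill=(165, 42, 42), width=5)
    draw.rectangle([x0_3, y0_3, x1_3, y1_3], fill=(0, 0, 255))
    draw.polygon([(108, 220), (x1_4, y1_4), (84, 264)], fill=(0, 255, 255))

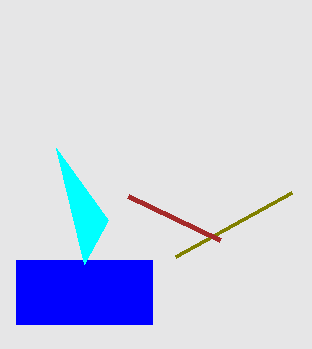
x0_1 = 176
y0_1 = 256
x0_2 = 220
y0_2 = 240
x0_3 = 16
y0_3 = 260
x1_3 = 152
y1_3 = 324
x1_4 = 56
y1_4 = 148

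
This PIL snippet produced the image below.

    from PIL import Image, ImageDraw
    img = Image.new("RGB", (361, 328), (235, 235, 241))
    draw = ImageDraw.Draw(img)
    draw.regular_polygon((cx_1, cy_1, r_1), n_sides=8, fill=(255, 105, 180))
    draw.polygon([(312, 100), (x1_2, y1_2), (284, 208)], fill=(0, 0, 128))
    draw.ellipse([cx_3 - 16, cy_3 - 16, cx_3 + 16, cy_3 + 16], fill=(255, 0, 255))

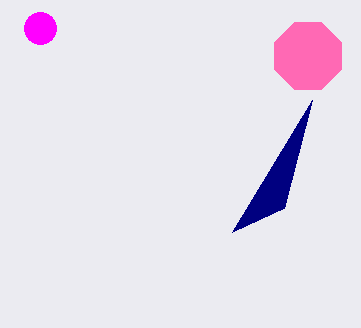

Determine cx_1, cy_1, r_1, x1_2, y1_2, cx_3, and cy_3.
cx_1 = 308; cy_1 = 56; r_1 = 36; x1_2 = 232; y1_2 = 232; cx_3 = 40; cy_3 = 28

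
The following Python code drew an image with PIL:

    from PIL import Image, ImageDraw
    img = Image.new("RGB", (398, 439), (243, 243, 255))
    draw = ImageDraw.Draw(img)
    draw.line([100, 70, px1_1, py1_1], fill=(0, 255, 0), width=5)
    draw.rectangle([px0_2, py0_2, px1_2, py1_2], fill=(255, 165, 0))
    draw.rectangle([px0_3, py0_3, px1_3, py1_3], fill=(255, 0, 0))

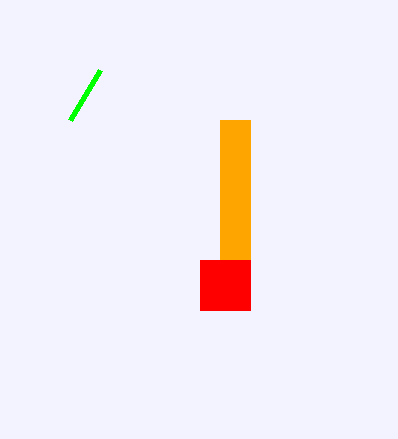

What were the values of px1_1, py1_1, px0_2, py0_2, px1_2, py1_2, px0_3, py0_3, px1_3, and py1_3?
px1_1 = 70; py1_1 = 120; px0_2 = 220; py0_2 = 120; px1_2 = 250; py1_2 = 260; px0_3 = 200; py0_3 = 260; px1_3 = 250; py1_3 = 310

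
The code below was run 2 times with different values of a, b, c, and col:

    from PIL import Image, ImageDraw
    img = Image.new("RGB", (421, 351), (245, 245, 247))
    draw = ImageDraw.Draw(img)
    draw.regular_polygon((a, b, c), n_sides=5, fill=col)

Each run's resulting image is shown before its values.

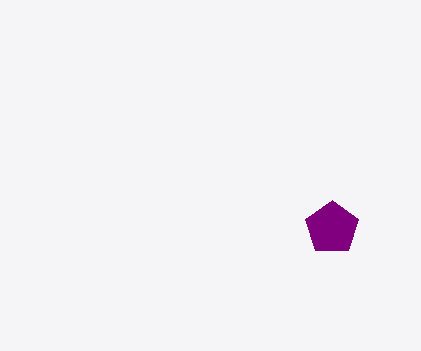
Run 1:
a = 332, b = 228, c = 28, col = 'purple'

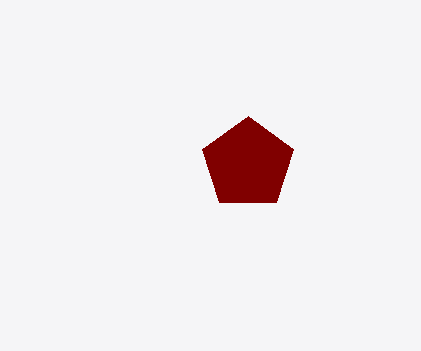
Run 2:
a = 248; b = 164; c = 48; col = 'maroon'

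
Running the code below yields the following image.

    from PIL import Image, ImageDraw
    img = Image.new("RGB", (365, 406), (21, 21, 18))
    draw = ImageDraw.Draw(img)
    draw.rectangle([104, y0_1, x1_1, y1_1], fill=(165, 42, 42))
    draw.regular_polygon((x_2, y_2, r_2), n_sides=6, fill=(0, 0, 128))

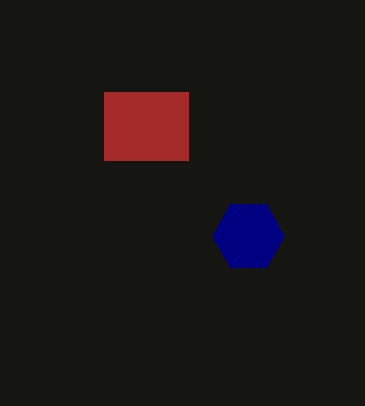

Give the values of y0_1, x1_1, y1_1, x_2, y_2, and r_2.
y0_1 = 92, x1_1 = 188, y1_1 = 160, x_2 = 248, y_2 = 236, r_2 = 36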